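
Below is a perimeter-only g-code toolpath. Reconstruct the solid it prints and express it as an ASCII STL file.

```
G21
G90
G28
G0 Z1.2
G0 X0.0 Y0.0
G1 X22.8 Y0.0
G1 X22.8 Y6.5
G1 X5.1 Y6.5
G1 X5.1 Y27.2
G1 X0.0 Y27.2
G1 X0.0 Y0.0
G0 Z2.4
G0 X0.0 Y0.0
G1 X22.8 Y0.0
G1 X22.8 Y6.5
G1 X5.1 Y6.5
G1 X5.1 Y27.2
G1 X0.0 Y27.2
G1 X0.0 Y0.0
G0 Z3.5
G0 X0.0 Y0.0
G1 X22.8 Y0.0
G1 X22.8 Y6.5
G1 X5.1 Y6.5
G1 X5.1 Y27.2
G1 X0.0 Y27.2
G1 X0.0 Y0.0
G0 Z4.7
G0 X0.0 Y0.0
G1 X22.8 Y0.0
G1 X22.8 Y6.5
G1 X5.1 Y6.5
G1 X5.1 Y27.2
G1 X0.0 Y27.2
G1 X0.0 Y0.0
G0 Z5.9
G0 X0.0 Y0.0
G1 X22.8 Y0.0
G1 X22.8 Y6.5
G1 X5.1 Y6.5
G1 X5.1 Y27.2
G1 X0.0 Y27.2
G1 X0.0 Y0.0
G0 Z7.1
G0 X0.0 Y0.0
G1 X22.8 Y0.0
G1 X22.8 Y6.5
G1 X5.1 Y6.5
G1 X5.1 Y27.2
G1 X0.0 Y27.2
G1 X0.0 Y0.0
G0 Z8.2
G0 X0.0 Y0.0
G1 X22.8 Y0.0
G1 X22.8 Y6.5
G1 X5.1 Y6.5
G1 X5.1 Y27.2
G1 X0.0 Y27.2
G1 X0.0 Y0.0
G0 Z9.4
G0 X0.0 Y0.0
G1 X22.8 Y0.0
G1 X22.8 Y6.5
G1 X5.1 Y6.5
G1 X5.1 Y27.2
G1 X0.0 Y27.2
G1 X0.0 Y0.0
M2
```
solid part
  facet normal 0.0000 0.0000 -1.0000
    outer loop
      vertex 22.8 6.5 0.0
      vertex 22.8 0.0 0.0
      vertex 0.0 0.0 0.0
    endloop
  endfacet
  facet normal 0.0000 0.0000 -1.0000
    outer loop
      vertex 5.1 6.5 0.0
      vertex 22.8 6.5 0.0
      vertex 0.0 0.0 0.0
    endloop
  endfacet
  facet normal 0.0000 0.0000 -1.0000
    outer loop
      vertex 5.1 27.2 0.0
      vertex 5.1 6.5 0.0
      vertex 0.0 0.0 0.0
    endloop
  endfacet
  facet normal 0.0000 0.0000 -1.0000
    outer loop
      vertex 0.0 27.2 0.0
      vertex 5.1 27.2 0.0
      vertex 0.0 0.0 0.0
    endloop
  endfacet
  facet normal 0.0000 0.0000 1.0000
    outer loop
      vertex 0.0 0.0 9.4
      vertex 22.8 0.0 9.4
      vertex 22.8 6.5 9.4
    endloop
  endfacet
  facet normal 0.0000 0.0000 1.0000
    outer loop
      vertex 0.0 0.0 9.4
      vertex 22.8 6.5 9.4
      vertex 5.1 6.5 9.4
    endloop
  endfacet
  facet normal 0.0000 0.0000 1.0000
    outer loop
      vertex 0.0 0.0 9.4
      vertex 5.1 6.5 9.4
      vertex 5.1 27.2 9.4
    endloop
  endfacet
  facet normal 0.0000 0.0000 1.0000
    outer loop
      vertex 0.0 0.0 9.4
      vertex 5.1 27.2 9.4
      vertex 0.0 27.2 9.4
    endloop
  endfacet
  facet normal 0.0000 -1.0000 0.0000
    outer loop
      vertex 0.0 0.0 0.0
      vertex 22.8 0.0 0.0
      vertex 22.8 0.0 9.4
    endloop
  endfacet
  facet normal 0.0000 -1.0000 0.0000
    outer loop
      vertex 0.0 0.0 0.0
      vertex 22.8 0.0 9.4
      vertex 0.0 0.0 9.4
    endloop
  endfacet
  facet normal 1.0000 0.0000 0.0000
    outer loop
      vertex 22.8 0.0 0.0
      vertex 22.8 6.5 0.0
      vertex 22.8 6.5 9.4
    endloop
  endfacet
  facet normal 1.0000 0.0000 0.0000
    outer loop
      vertex 22.8 0.0 0.0
      vertex 22.8 6.5 9.4
      vertex 22.8 0.0 9.4
    endloop
  endfacet
  facet normal 0.0000 1.0000 0.0000
    outer loop
      vertex 22.8 6.5 0.0
      vertex 5.1 6.5 0.0
      vertex 5.1 6.5 9.4
    endloop
  endfacet
  facet normal 0.0000 1.0000 0.0000
    outer loop
      vertex 22.8 6.5 0.0
      vertex 5.1 6.5 9.4
      vertex 22.8 6.5 9.4
    endloop
  endfacet
  facet normal 1.0000 0.0000 0.0000
    outer loop
      vertex 5.1 6.5 0.0
      vertex 5.1 27.2 0.0
      vertex 5.1 27.2 9.4
    endloop
  endfacet
  facet normal 1.0000 0.0000 0.0000
    outer loop
      vertex 5.1 6.5 0.0
      vertex 5.1 27.2 9.4
      vertex 5.1 6.5 9.4
    endloop
  endfacet
  facet normal 0.0000 1.0000 0.0000
    outer loop
      vertex 5.1 27.2 0.0
      vertex 0.0 27.2 0.0
      vertex 0.0 27.2 9.4
    endloop
  endfacet
  facet normal 0.0000 1.0000 0.0000
    outer loop
      vertex 5.1 27.2 0.0
      vertex 0.0 27.2 9.4
      vertex 5.1 27.2 9.4
    endloop
  endfacet
  facet normal -1.0000 0.0000 0.0000
    outer loop
      vertex 0.0 27.2 0.0
      vertex 0.0 0.0 0.0
      vertex 0.0 0.0 9.4
    endloop
  endfacet
  facet normal -1.0000 0.0000 0.0000
    outer loop
      vertex 0.0 27.2 0.0
      vertex 0.0 0.0 9.4
      vertex 0.0 27.2 9.4
    endloop
  endfacet
endsolid part

The G0 Z moves step by Δz≈1.2 mm. Every layer's G1 loop is the same polygon, so the solid is a straight extrusion of it from z=0 to z≈9.4. Closing with flat bottom and top caps and triangulating gives 20 facets — an L-shaped prism: outer 22.8 × 27.2 mm, arm thicknesses ≈ 6.5 mm (horizontal) and 5.1 mm (vertical), extruded 9.4 mm in z.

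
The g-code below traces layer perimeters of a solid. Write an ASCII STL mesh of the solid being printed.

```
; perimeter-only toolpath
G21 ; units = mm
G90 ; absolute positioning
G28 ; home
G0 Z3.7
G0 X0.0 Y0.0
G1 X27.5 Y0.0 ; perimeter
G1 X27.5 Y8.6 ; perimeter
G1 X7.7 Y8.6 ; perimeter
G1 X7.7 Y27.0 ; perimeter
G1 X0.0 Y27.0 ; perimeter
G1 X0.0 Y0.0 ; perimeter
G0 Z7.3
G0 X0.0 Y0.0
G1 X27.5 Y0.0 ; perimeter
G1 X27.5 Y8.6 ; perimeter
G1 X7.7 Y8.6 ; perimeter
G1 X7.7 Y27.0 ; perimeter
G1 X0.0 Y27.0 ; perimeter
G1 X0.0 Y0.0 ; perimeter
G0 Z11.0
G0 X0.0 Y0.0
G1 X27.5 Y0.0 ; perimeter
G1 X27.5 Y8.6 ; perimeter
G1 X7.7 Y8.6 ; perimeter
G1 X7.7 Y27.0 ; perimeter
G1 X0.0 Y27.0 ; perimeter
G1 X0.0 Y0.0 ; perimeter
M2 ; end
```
solid part
  facet normal 0.0000 0.0000 -1.0000
    outer loop
      vertex 27.5 8.6 0.0
      vertex 27.5 0.0 0.0
      vertex 0.0 0.0 0.0
    endloop
  endfacet
  facet normal 0.0000 0.0000 -1.0000
    outer loop
      vertex 7.7 8.6 0.0
      vertex 27.5 8.6 0.0
      vertex 0.0 0.0 0.0
    endloop
  endfacet
  facet normal 0.0000 0.0000 -1.0000
    outer loop
      vertex 7.7 27.0 0.0
      vertex 7.7 8.6 0.0
      vertex 0.0 0.0 0.0
    endloop
  endfacet
  facet normal 0.0000 0.0000 -1.0000
    outer loop
      vertex 0.0 27.0 0.0
      vertex 7.7 27.0 0.0
      vertex 0.0 0.0 0.0
    endloop
  endfacet
  facet normal 0.0000 0.0000 1.0000
    outer loop
      vertex 0.0 0.0 11.0
      vertex 27.5 0.0 11.0
      vertex 27.5 8.6 11.0
    endloop
  endfacet
  facet normal 0.0000 0.0000 1.0000
    outer loop
      vertex 0.0 0.0 11.0
      vertex 27.5 8.6 11.0
      vertex 7.7 8.6 11.0
    endloop
  endfacet
  facet normal 0.0000 0.0000 1.0000
    outer loop
      vertex 0.0 0.0 11.0
      vertex 7.7 8.6 11.0
      vertex 7.7 27.0 11.0
    endloop
  endfacet
  facet normal 0.0000 0.0000 1.0000
    outer loop
      vertex 0.0 0.0 11.0
      vertex 7.7 27.0 11.0
      vertex 0.0 27.0 11.0
    endloop
  endfacet
  facet normal 0.0000 -1.0000 0.0000
    outer loop
      vertex 0.0 0.0 0.0
      vertex 27.5 0.0 0.0
      vertex 27.5 0.0 11.0
    endloop
  endfacet
  facet normal 0.0000 -1.0000 0.0000
    outer loop
      vertex 0.0 0.0 0.0
      vertex 27.5 0.0 11.0
      vertex 0.0 0.0 11.0
    endloop
  endfacet
  facet normal 1.0000 0.0000 0.0000
    outer loop
      vertex 27.5 0.0 0.0
      vertex 27.5 8.6 0.0
      vertex 27.5 8.6 11.0
    endloop
  endfacet
  facet normal 1.0000 0.0000 0.0000
    outer loop
      vertex 27.5 0.0 0.0
      vertex 27.5 8.6 11.0
      vertex 27.5 0.0 11.0
    endloop
  endfacet
  facet normal 0.0000 1.0000 0.0000
    outer loop
      vertex 27.5 8.6 0.0
      vertex 7.7 8.6 0.0
      vertex 7.7 8.6 11.0
    endloop
  endfacet
  facet normal 0.0000 1.0000 0.0000
    outer loop
      vertex 27.5 8.6 0.0
      vertex 7.7 8.6 11.0
      vertex 27.5 8.6 11.0
    endloop
  endfacet
  facet normal 1.0000 0.0000 0.0000
    outer loop
      vertex 7.7 8.6 0.0
      vertex 7.7 27.0 0.0
      vertex 7.7 27.0 11.0
    endloop
  endfacet
  facet normal 1.0000 0.0000 0.0000
    outer loop
      vertex 7.7 8.6 0.0
      vertex 7.7 27.0 11.0
      vertex 7.7 8.6 11.0
    endloop
  endfacet
  facet normal 0.0000 1.0000 0.0000
    outer loop
      vertex 7.7 27.0 0.0
      vertex 0.0 27.0 0.0
      vertex 0.0 27.0 11.0
    endloop
  endfacet
  facet normal 0.0000 1.0000 0.0000
    outer loop
      vertex 7.7 27.0 0.0
      vertex 0.0 27.0 11.0
      vertex 7.7 27.0 11.0
    endloop
  endfacet
  facet normal -1.0000 0.0000 0.0000
    outer loop
      vertex 0.0 27.0 0.0
      vertex 0.0 0.0 0.0
      vertex 0.0 0.0 11.0
    endloop
  endfacet
  facet normal -1.0000 0.0000 0.0000
    outer loop
      vertex 0.0 27.0 0.0
      vertex 0.0 0.0 11.0
      vertex 0.0 27.0 11.0
    endloop
  endfacet
endsolid part

The G0 Z moves step by Δz≈3.7 mm. Every layer's G1 loop is the same polygon, so the solid is a straight extrusion of it from z=0 to z≈11. Closing with flat bottom and top caps and triangulating gives 20 facets — an L-shaped prism: outer 27.5 × 27 mm, arm thicknesses ≈ 8.6 mm (horizontal) and 7.7 mm (vertical), extruded 11 mm in z.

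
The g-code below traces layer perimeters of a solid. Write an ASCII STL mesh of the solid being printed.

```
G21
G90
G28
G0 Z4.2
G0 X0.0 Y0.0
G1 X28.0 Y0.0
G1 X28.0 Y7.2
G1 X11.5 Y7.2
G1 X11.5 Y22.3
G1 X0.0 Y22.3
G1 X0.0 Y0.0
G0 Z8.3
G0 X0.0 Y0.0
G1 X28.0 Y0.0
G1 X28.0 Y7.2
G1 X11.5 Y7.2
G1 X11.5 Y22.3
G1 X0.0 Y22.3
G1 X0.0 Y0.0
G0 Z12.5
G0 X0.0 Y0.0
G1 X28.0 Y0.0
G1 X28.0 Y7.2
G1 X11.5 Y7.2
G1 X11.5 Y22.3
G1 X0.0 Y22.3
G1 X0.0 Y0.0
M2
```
solid part
  facet normal 0.0000 0.0000 -1.0000
    outer loop
      vertex 28.0 7.2 0.0
      vertex 28.0 0.0 0.0
      vertex 0.0 0.0 0.0
    endloop
  endfacet
  facet normal 0.0000 0.0000 -1.0000
    outer loop
      vertex 11.5 7.2 0.0
      vertex 28.0 7.2 0.0
      vertex 0.0 0.0 0.0
    endloop
  endfacet
  facet normal 0.0000 0.0000 -1.0000
    outer loop
      vertex 11.5 22.3 0.0
      vertex 11.5 7.2 0.0
      vertex 0.0 0.0 0.0
    endloop
  endfacet
  facet normal 0.0000 0.0000 -1.0000
    outer loop
      vertex 0.0 22.3 0.0
      vertex 11.5 22.3 0.0
      vertex 0.0 0.0 0.0
    endloop
  endfacet
  facet normal 0.0000 0.0000 1.0000
    outer loop
      vertex 0.0 0.0 12.5
      vertex 28.0 0.0 12.5
      vertex 28.0 7.2 12.5
    endloop
  endfacet
  facet normal 0.0000 0.0000 1.0000
    outer loop
      vertex 0.0 0.0 12.5
      vertex 28.0 7.2 12.5
      vertex 11.5 7.2 12.5
    endloop
  endfacet
  facet normal 0.0000 0.0000 1.0000
    outer loop
      vertex 0.0 0.0 12.5
      vertex 11.5 7.2 12.5
      vertex 11.5 22.3 12.5
    endloop
  endfacet
  facet normal 0.0000 0.0000 1.0000
    outer loop
      vertex 0.0 0.0 12.5
      vertex 11.5 22.3 12.5
      vertex 0.0 22.3 12.5
    endloop
  endfacet
  facet normal 0.0000 -1.0000 0.0000
    outer loop
      vertex 0.0 0.0 0.0
      vertex 28.0 0.0 0.0
      vertex 28.0 0.0 12.5
    endloop
  endfacet
  facet normal 0.0000 -1.0000 0.0000
    outer loop
      vertex 0.0 0.0 0.0
      vertex 28.0 0.0 12.5
      vertex 0.0 0.0 12.5
    endloop
  endfacet
  facet normal 1.0000 0.0000 0.0000
    outer loop
      vertex 28.0 0.0 0.0
      vertex 28.0 7.2 0.0
      vertex 28.0 7.2 12.5
    endloop
  endfacet
  facet normal 1.0000 0.0000 0.0000
    outer loop
      vertex 28.0 0.0 0.0
      vertex 28.0 7.2 12.5
      vertex 28.0 0.0 12.5
    endloop
  endfacet
  facet normal 0.0000 1.0000 0.0000
    outer loop
      vertex 28.0 7.2 0.0
      vertex 11.5 7.2 0.0
      vertex 11.5 7.2 12.5
    endloop
  endfacet
  facet normal 0.0000 1.0000 0.0000
    outer loop
      vertex 28.0 7.2 0.0
      vertex 11.5 7.2 12.5
      vertex 28.0 7.2 12.5
    endloop
  endfacet
  facet normal 1.0000 0.0000 0.0000
    outer loop
      vertex 11.5 7.2 0.0
      vertex 11.5 22.3 0.0
      vertex 11.5 22.3 12.5
    endloop
  endfacet
  facet normal 1.0000 0.0000 0.0000
    outer loop
      vertex 11.5 7.2 0.0
      vertex 11.5 22.3 12.5
      vertex 11.5 7.2 12.5
    endloop
  endfacet
  facet normal 0.0000 1.0000 0.0000
    outer loop
      vertex 11.5 22.3 0.0
      vertex 0.0 22.3 0.0
      vertex 0.0 22.3 12.5
    endloop
  endfacet
  facet normal 0.0000 1.0000 0.0000
    outer loop
      vertex 11.5 22.3 0.0
      vertex 0.0 22.3 12.5
      vertex 11.5 22.3 12.5
    endloop
  endfacet
  facet normal -1.0000 0.0000 0.0000
    outer loop
      vertex 0.0 22.3 0.0
      vertex 0.0 0.0 0.0
      vertex 0.0 0.0 12.5
    endloop
  endfacet
  facet normal -1.0000 0.0000 0.0000
    outer loop
      vertex 0.0 22.3 0.0
      vertex 0.0 0.0 12.5
      vertex 0.0 22.3 12.5
    endloop
  endfacet
endsolid part

The G0 Z moves step by Δz≈4.2 mm. Every layer's G1 loop is the same polygon, so the solid is a straight extrusion of it from z=0 to z≈12.5. Closing with flat bottom and top caps and triangulating gives 20 facets — an L-shaped prism: outer 28 × 22.3 mm, arm thicknesses ≈ 7.2 mm (horizontal) and 11.5 mm (vertical), extruded 12.5 mm in z.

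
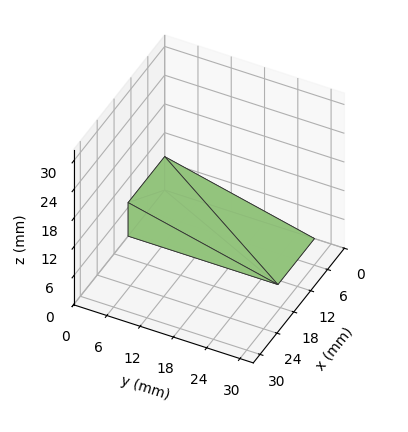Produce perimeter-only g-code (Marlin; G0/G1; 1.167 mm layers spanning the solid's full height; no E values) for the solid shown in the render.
Reading the render: the shape is a wedge (ramp): 13 × 27 mm base, rising to 7 mm along the y=0 edge and sloping linearly to z=0 at y=27 (dimensions read to the nearest mm from the axis ticks). For the g-code, the solid's height is divided into equal slices at the stated Δz and each level perimeter traced with G1 moves after a G0 lift.

; perimeter-only toolpath
G21 ; units = mm
G90 ; absolute positioning
G28 ; home
; layer 1
G0 Z1.167
G0 X0.000 Y0.000
G1 X13.000 Y0.000
G1 X13.000 Y22.500
G1 X0.000 Y22.500
G1 X0.000 Y0.000
; layer 2
G0 Z2.333
G0 X0.000 Y0.000
G1 X13.000 Y0.000
G1 X13.000 Y18.000
G1 X0.000 Y18.000
G1 X0.000 Y0.000
; layer 3
G0 Z3.500
G0 X0.000 Y0.000
G1 X13.000 Y0.000
G1 X13.000 Y13.500
G1 X0.000 Y13.500
G1 X0.000 Y0.000
; layer 4
G0 Z4.667
G0 X0.000 Y0.000
G1 X13.000 Y0.000
G1 X13.000 Y9.000
G1 X0.000 Y9.000
G1 X0.000 Y0.000
; layer 5
G0 Z5.833
G0 X0.000 Y0.000
G1 X13.000 Y0.000
G1 X13.000 Y4.500
G1 X0.000 Y4.500
G1 X0.000 Y0.000
M2 ; end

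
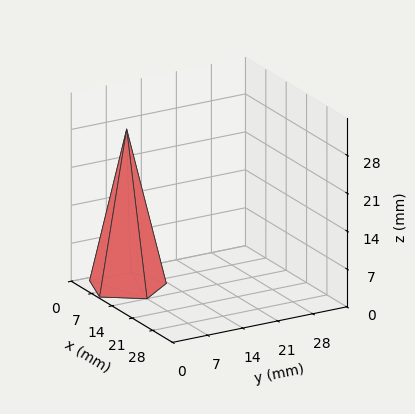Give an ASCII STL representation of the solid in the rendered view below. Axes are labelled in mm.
Reading the render: the shape is a regular 5-sided pyramid, base circumscribed radius ≈ 7 mm, apex at z ≈ 29 mm (dimensions read to the nearest mm from the axis ticks). For the STL, each face is triangulated and given an outward normal.

solid part
  facet normal 0.0000 0.0000 -1.0000
    outer loop
      vertex 1.34 11.11 0.00
      vertex 9.16 13.66 0.00
      vertex 14.00 7.00 0.00
    endloop
  endfacet
  facet normal 0.0000 0.0000 -1.0000
    outer loop
      vertex 1.34 2.89 0.00
      vertex 1.34 11.11 0.00
      vertex 14.00 7.00 0.00
    endloop
  endfacet
  facet normal 0.0000 0.0000 -1.0000
    outer loop
      vertex 9.16 0.34 0.00
      vertex 1.34 2.89 0.00
      vertex 14.00 7.00 0.00
    endloop
  endfacet
  facet normal 0.7940 0.5770 0.1916
    outer loop
      vertex 14.00 7.00 0.00
      vertex 9.16 13.66 0.00
      vertex 7.00 7.00 29.00
    endloop
  endfacet
  facet normal -0.3043 0.9331 0.1916
    outer loop
      vertex 9.16 13.66 0.00
      vertex 1.34 11.11 0.00
      vertex 7.00 7.00 29.00
    endloop
  endfacet
  facet normal -0.9815 0.0000 0.1916
    outer loop
      vertex 1.34 11.11 0.00
      vertex 1.34 2.89 0.00
      vertex 7.00 7.00 29.00
    endloop
  endfacet
  facet normal -0.3043 -0.9331 0.1916
    outer loop
      vertex 1.34 2.89 0.00
      vertex 9.16 0.34 0.00
      vertex 7.00 7.00 29.00
    endloop
  endfacet
  facet normal 0.7940 -0.5770 0.1916
    outer loop
      vertex 9.16 0.34 0.00
      vertex 14.00 7.00 0.00
      vertex 7.00 7.00 29.00
    endloop
  endfacet
endsolid part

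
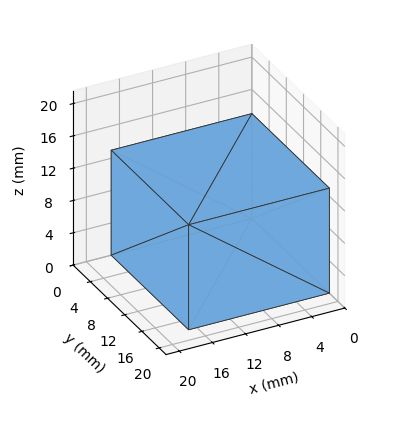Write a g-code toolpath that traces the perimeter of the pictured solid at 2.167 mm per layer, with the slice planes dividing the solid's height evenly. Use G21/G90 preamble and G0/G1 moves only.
Reading the render: the shape is a rectangular box, roughly 17 × 18 mm footprint and 13 mm tall (dimensions read to the nearest mm from the axis ticks). For the g-code, the solid's height is divided into equal slices at the stated Δz and each level perimeter traced with G1 moves after a G0 lift.

; perimeter-only toolpath
G21 ; units = mm
G90 ; absolute positioning
G28 ; home
; layer 1
G0 Z2.167
G0 X0.000 Y0.000
G1 X17.000 Y0.000
G1 X17.000 Y18.000
G1 X0.000 Y18.000
G1 X0.000 Y0.000
; layer 2
G0 Z4.333
G0 X0.000 Y0.000
G1 X17.000 Y0.000
G1 X17.000 Y18.000
G1 X0.000 Y18.000
G1 X0.000 Y0.000
; layer 3
G0 Z6.500
G0 X0.000 Y0.000
G1 X17.000 Y0.000
G1 X17.000 Y18.000
G1 X0.000 Y18.000
G1 X0.000 Y0.000
; layer 4
G0 Z8.667
G0 X0.000 Y0.000
G1 X17.000 Y0.000
G1 X17.000 Y18.000
G1 X0.000 Y18.000
G1 X0.000 Y0.000
; layer 5
G0 Z10.833
G0 X0.000 Y0.000
G1 X17.000 Y0.000
G1 X17.000 Y18.000
G1 X0.000 Y18.000
G1 X0.000 Y0.000
; layer 6
G0 Z13.000
G0 X0.000 Y0.000
G1 X17.000 Y0.000
G1 X17.000 Y18.000
G1 X0.000 Y18.000
G1 X0.000 Y0.000
M2 ; end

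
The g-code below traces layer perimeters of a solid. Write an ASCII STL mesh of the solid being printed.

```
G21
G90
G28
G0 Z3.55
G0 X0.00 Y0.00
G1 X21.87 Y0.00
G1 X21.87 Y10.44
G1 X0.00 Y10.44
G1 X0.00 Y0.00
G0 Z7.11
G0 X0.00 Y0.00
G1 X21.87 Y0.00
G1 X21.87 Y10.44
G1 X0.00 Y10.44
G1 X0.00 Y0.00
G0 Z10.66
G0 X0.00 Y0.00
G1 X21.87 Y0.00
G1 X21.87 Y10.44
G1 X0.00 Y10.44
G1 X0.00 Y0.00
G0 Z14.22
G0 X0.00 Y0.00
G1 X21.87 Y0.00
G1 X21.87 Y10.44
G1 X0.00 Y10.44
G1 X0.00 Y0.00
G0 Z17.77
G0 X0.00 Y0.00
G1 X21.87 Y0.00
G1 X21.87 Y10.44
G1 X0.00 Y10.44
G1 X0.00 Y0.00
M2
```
solid part
  facet normal 0.0000 0.0000 -1.0000
    outer loop
      vertex 21.87 10.44 0.00
      vertex 21.87 0.00 0.00
      vertex 0.00 0.00 0.00
    endloop
  endfacet
  facet normal 0.0000 0.0000 -1.0000
    outer loop
      vertex 0.00 10.44 0.00
      vertex 21.87 10.44 0.00
      vertex 0.00 0.00 0.00
    endloop
  endfacet
  facet normal 0.0000 0.0000 1.0000
    outer loop
      vertex 0.00 0.00 17.77
      vertex 21.87 0.00 17.77
      vertex 21.87 10.44 17.77
    endloop
  endfacet
  facet normal 0.0000 0.0000 1.0000
    outer loop
      vertex 0.00 0.00 17.77
      vertex 21.87 10.44 17.77
      vertex 0.00 10.44 17.77
    endloop
  endfacet
  facet normal 0.0000 -1.0000 0.0000
    outer loop
      vertex 0.00 0.00 0.00
      vertex 21.87 0.00 0.00
      vertex 21.87 0.00 17.77
    endloop
  endfacet
  facet normal 0.0000 -1.0000 0.0000
    outer loop
      vertex 0.00 0.00 0.00
      vertex 21.87 0.00 17.77
      vertex 0.00 0.00 17.77
    endloop
  endfacet
  facet normal 0.0000 1.0000 0.0000
    outer loop
      vertex 21.87 10.44 17.77
      vertex 21.87 10.44 0.00
      vertex 0.00 10.44 0.00
    endloop
  endfacet
  facet normal 0.0000 1.0000 0.0000
    outer loop
      vertex 0.00 10.44 17.77
      vertex 21.87 10.44 17.77
      vertex 0.00 10.44 0.00
    endloop
  endfacet
  facet normal -1.0000 0.0000 0.0000
    outer loop
      vertex 0.00 10.44 17.77
      vertex 0.00 10.44 0.00
      vertex 0.00 0.00 0.00
    endloop
  endfacet
  facet normal -1.0000 0.0000 0.0000
    outer loop
      vertex 0.00 0.00 17.77
      vertex 0.00 10.44 17.77
      vertex 0.00 0.00 0.00
    endloop
  endfacet
  facet normal 1.0000 0.0000 0.0000
    outer loop
      vertex 21.87 0.00 0.00
      vertex 21.87 10.44 0.00
      vertex 21.87 10.44 17.77
    endloop
  endfacet
  facet normal 1.0000 0.0000 0.0000
    outer loop
      vertex 21.87 0.00 0.00
      vertex 21.87 10.44 17.77
      vertex 21.87 0.00 17.77
    endloop
  endfacet
endsolid part

The G0 Z moves step by Δz≈3.55 mm. Every layer's G1 loop is the same polygon, so the solid is a straight extrusion of it from z=0 to z≈17.8. Closing with flat bottom and top caps and triangulating gives 12 facets — a rectangular box, roughly 21.9 × 10.4 mm footprint and 17.8 mm tall.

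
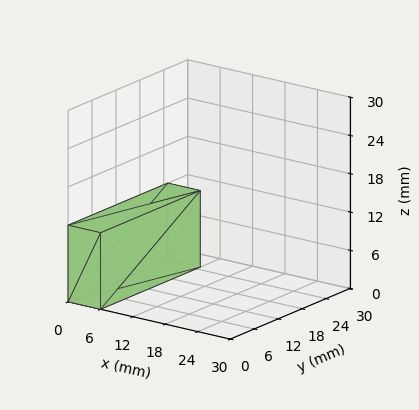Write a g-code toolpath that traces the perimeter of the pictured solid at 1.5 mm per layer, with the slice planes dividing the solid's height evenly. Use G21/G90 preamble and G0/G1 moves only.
Reading the render: the shape is a rectangular box, roughly 6 × 25 mm footprint and 12 mm tall (dimensions read to the nearest mm from the axis ticks). For the g-code, the solid's height is divided into equal slices at the stated Δz and each level perimeter traced with G1 moves after a G0 lift.

; perimeter-only toolpath
G21 ; units = mm
G90 ; absolute positioning
G28 ; home
; layer 1
G0 Z1.5
G0 X0.0 Y0.0
G1 X6.0 Y0.0
G1 X6.0 Y25.0
G1 X0.0 Y25.0
G1 X0.0 Y0.0
; layer 2
G0 Z3.0
G0 X0.0 Y0.0
G1 X6.0 Y0.0
G1 X6.0 Y25.0
G1 X0.0 Y25.0
G1 X0.0 Y0.0
; layer 3
G0 Z4.5
G0 X0.0 Y0.0
G1 X6.0 Y0.0
G1 X6.0 Y25.0
G1 X0.0 Y25.0
G1 X0.0 Y0.0
; layer 4
G0 Z6.0
G0 X0.0 Y0.0
G1 X6.0 Y0.0
G1 X6.0 Y25.0
G1 X0.0 Y25.0
G1 X0.0 Y0.0
; layer 5
G0 Z7.5
G0 X0.0 Y0.0
G1 X6.0 Y0.0
G1 X6.0 Y25.0
G1 X0.0 Y25.0
G1 X0.0 Y0.0
; layer 6
G0 Z9.0
G0 X0.0 Y0.0
G1 X6.0 Y0.0
G1 X6.0 Y25.0
G1 X0.0 Y25.0
G1 X0.0 Y0.0
; layer 7
G0 Z10.5
G0 X0.0 Y0.0
G1 X6.0 Y0.0
G1 X6.0 Y25.0
G1 X0.0 Y25.0
G1 X0.0 Y0.0
; layer 8
G0 Z12.0
G0 X0.0 Y0.0
G1 X6.0 Y0.0
G1 X6.0 Y25.0
G1 X0.0 Y25.0
G1 X0.0 Y0.0
M2 ; end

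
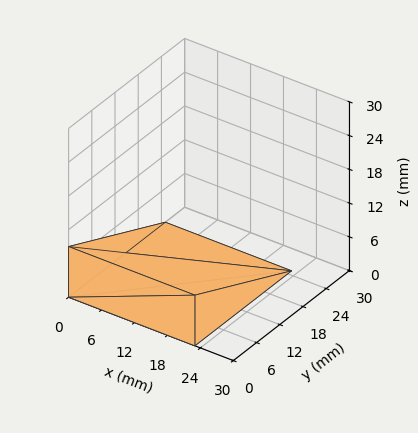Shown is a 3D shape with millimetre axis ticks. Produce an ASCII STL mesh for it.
Reading the render: the shape is a wedge (ramp): 23 × 25 mm base, rising to 9 mm along the y=0 edge and sloping linearly to z=0 at y=25 (dimensions read to the nearest mm from the axis ticks). For the STL, each face is triangulated and given an outward normal.

solid part
  facet normal 0.0000 0.0000 -1.0000
    outer loop
      vertex 23.0 25.0 0.0
      vertex 23.0 0.0 0.0
      vertex 0.0 0.0 0.0
    endloop
  endfacet
  facet normal 0.0000 0.0000 -1.0000
    outer loop
      vertex 0.0 25.0 0.0
      vertex 23.0 25.0 0.0
      vertex 0.0 0.0 0.0
    endloop
  endfacet
  facet normal 0.0000 -1.0000 0.0000
    outer loop
      vertex 0.0 0.0 0.0
      vertex 23.0 0.0 0.0
      vertex 23.0 0.0 9.0
    endloop
  endfacet
  facet normal 0.0000 -1.0000 0.0000
    outer loop
      vertex 0.0 0.0 0.0
      vertex 23.0 0.0 9.0
      vertex 0.0 0.0 9.0
    endloop
  endfacet
  facet normal 0.0000 0.3387 0.9409
    outer loop
      vertex 0.0 0.0 9.0
      vertex 23.0 0.0 9.0
      vertex 23.0 25.0 0.0
    endloop
  endfacet
  facet normal 0.0000 0.3387 0.9409
    outer loop
      vertex 0.0 0.0 9.0
      vertex 23.0 25.0 0.0
      vertex 0.0 25.0 0.0
    endloop
  endfacet
  facet normal -1.0000 0.0000 0.0000
    outer loop
      vertex 0.0 0.0 9.0
      vertex 0.0 25.0 0.0
      vertex 0.0 0.0 0.0
    endloop
  endfacet
  facet normal 1.0000 0.0000 0.0000
    outer loop
      vertex 23.0 0.0 0.0
      vertex 23.0 25.0 0.0
      vertex 23.0 0.0 9.0
    endloop
  endfacet
endsolid part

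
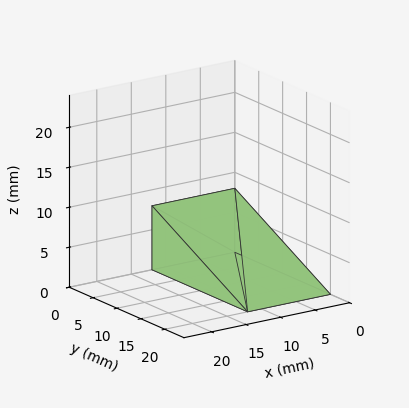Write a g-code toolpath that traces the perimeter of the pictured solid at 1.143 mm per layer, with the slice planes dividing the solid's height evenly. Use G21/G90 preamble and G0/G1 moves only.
Reading the render: the shape is a wedge (ramp): 12 × 20 mm base, rising to 8 mm along the y=0 edge and sloping linearly to z=0 at y=20 (dimensions read to the nearest mm from the axis ticks). For the g-code, the solid's height is divided into equal slices at the stated Δz and each level perimeter traced with G1 moves after a G0 lift.

; perimeter-only toolpath
G21 ; units = mm
G90 ; absolute positioning
G28 ; home
; layer 1
G0 Z1.143
G0 X0.000 Y0.000
G1 X12.000 Y0.000
G1 X12.000 Y17.143
G1 X0.000 Y17.143
G1 X0.000 Y0.000
; layer 2
G0 Z2.286
G0 X0.000 Y0.000
G1 X12.000 Y0.000
G1 X12.000 Y14.286
G1 X0.000 Y14.286
G1 X0.000 Y0.000
; layer 3
G0 Z3.429
G0 X0.000 Y0.000
G1 X12.000 Y0.000
G1 X12.000 Y11.429
G1 X0.000 Y11.429
G1 X0.000 Y0.000
; layer 4
G0 Z4.571
G0 X0.000 Y0.000
G1 X12.000 Y0.000
G1 X12.000 Y8.571
G1 X0.000 Y8.571
G1 X0.000 Y0.000
; layer 5
G0 Z5.714
G0 X0.000 Y0.000
G1 X12.000 Y0.000
G1 X12.000 Y5.714
G1 X0.000 Y5.714
G1 X0.000 Y0.000
; layer 6
G0 Z6.857
G0 X0.000 Y0.000
G1 X12.000 Y0.000
G1 X12.000 Y2.857
G1 X0.000 Y2.857
G1 X0.000 Y0.000
M2 ; end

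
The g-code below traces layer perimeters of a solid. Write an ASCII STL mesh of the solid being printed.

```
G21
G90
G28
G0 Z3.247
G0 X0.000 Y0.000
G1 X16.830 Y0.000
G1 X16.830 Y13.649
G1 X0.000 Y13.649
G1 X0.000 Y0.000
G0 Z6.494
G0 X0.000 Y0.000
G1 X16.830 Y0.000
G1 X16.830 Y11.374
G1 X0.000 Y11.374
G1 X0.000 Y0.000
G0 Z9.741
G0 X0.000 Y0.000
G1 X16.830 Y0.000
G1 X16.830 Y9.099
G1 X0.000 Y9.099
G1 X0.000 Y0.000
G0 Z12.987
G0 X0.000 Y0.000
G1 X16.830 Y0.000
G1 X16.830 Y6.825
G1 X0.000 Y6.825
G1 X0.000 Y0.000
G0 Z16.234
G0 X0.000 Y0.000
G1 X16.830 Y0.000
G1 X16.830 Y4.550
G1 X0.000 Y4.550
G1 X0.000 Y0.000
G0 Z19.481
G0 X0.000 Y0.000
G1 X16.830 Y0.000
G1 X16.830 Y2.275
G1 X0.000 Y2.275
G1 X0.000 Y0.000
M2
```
solid part
  facet normal 0.0000 0.0000 -1.0000
    outer loop
      vertex 16.830 15.924 0.000
      vertex 16.830 0.000 0.000
      vertex 0.000 0.000 0.000
    endloop
  endfacet
  facet normal 0.0000 0.0000 -1.0000
    outer loop
      vertex 0.000 15.924 0.000
      vertex 16.830 15.924 0.000
      vertex 0.000 0.000 0.000
    endloop
  endfacet
  facet normal 0.0000 -1.0000 0.0000
    outer loop
      vertex 0.000 0.000 0.000
      vertex 16.830 0.000 0.000
      vertex 16.830 0.000 22.728
    endloop
  endfacet
  facet normal 0.0000 -1.0000 0.0000
    outer loop
      vertex 0.000 0.000 0.000
      vertex 16.830 0.000 22.728
      vertex 0.000 0.000 22.728
    endloop
  endfacet
  facet normal 0.0000 0.8190 0.5738
    outer loop
      vertex 0.000 0.000 22.728
      vertex 16.830 0.000 22.728
      vertex 16.830 15.924 0.000
    endloop
  endfacet
  facet normal 0.0000 0.8190 0.5738
    outer loop
      vertex 0.000 0.000 22.728
      vertex 16.830 15.924 0.000
      vertex 0.000 15.924 0.000
    endloop
  endfacet
  facet normal -1.0000 0.0000 0.0000
    outer loop
      vertex 0.000 0.000 22.728
      vertex 0.000 15.924 0.000
      vertex 0.000 0.000 0.000
    endloop
  endfacet
  facet normal 1.0000 0.0000 0.0000
    outer loop
      vertex 16.830 0.000 0.000
      vertex 16.830 15.924 0.000
      vertex 16.830 0.000 22.728
    endloop
  endfacet
endsolid part

The G0 Z moves step by Δz≈3.247 mm. The G1 loops shrink linearly with z, so the solid tapers from its base footprint up to z≈22.7. Closing with a flat bottom cap and the tapered top and triangulating gives 8 facets — a wedge (ramp): 16.8 × 15.9 mm base, rising to 22.7 mm along the y=0 edge and sloping linearly to z=0 at y=15.9.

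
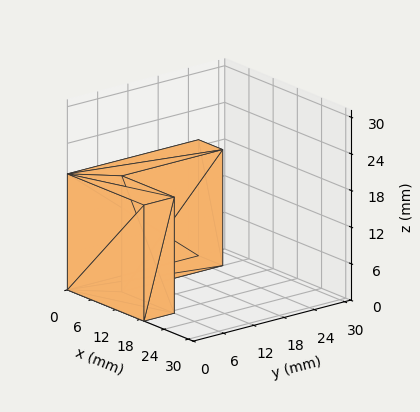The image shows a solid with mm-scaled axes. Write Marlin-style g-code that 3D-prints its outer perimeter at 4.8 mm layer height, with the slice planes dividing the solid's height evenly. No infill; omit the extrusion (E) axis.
Reading the render: the shape is an L-shaped prism: outer 19 × 26 mm, arm thicknesses ≈ 6 mm (horizontal) and 6 mm (vertical), extruded 19 mm in z (dimensions read to the nearest mm from the axis ticks). For the g-code, the solid's height is divided into equal slices at the stated Δz and each level perimeter traced with G1 moves after a G0 lift.

; perimeter-only toolpath
G21 ; units = mm
G90 ; absolute positioning
G28 ; home
; layer 1
G0 Z4.8
G0 X0.0 Y0.0
G1 X19.0 Y0.0
G1 X19.0 Y6.0
G1 X6.0 Y6.0
G1 X6.0 Y26.0
G1 X0.0 Y26.0
G1 X0.0 Y0.0
; layer 2
G0 Z9.5
G0 X0.0 Y0.0
G1 X19.0 Y0.0
G1 X19.0 Y6.0
G1 X6.0 Y6.0
G1 X6.0 Y26.0
G1 X0.0 Y26.0
G1 X0.0 Y0.0
; layer 3
G0 Z14.2
G0 X0.0 Y0.0
G1 X19.0 Y0.0
G1 X19.0 Y6.0
G1 X6.0 Y6.0
G1 X6.0 Y26.0
G1 X0.0 Y26.0
G1 X0.0 Y0.0
; layer 4
G0 Z19.0
G0 X0.0 Y0.0
G1 X19.0 Y0.0
G1 X19.0 Y6.0
G1 X6.0 Y6.0
G1 X6.0 Y26.0
G1 X0.0 Y26.0
G1 X0.0 Y0.0
M2 ; end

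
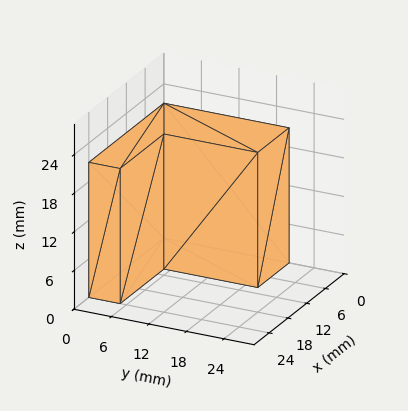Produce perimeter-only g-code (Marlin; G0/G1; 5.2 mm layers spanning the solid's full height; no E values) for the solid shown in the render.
Reading the render: the shape is an L-shaped prism: outer 24 × 20 mm, arm thicknesses ≈ 5 mm (horizontal) and 10 mm (vertical), extruded 21 mm in z (dimensions read to the nearest mm from the axis ticks). For the g-code, the solid's height is divided into equal slices at the stated Δz and each level perimeter traced with G1 moves after a G0 lift.

; perimeter-only toolpath
G21 ; units = mm
G90 ; absolute positioning
G28 ; home
; layer 1
G0 Z5.2
G0 X0.0 Y0.0
G1 X24.0 Y0.0
G1 X24.0 Y5.0
G1 X10.0 Y5.0
G1 X10.0 Y20.0
G1 X0.0 Y20.0
G1 X0.0 Y0.0
; layer 2
G0 Z10.5
G0 X0.0 Y0.0
G1 X24.0 Y0.0
G1 X24.0 Y5.0
G1 X10.0 Y5.0
G1 X10.0 Y20.0
G1 X0.0 Y20.0
G1 X0.0 Y0.0
; layer 3
G0 Z15.8
G0 X0.0 Y0.0
G1 X24.0 Y0.0
G1 X24.0 Y5.0
G1 X10.0 Y5.0
G1 X10.0 Y20.0
G1 X0.0 Y20.0
G1 X0.0 Y0.0
; layer 4
G0 Z21.0
G0 X0.0 Y0.0
G1 X24.0 Y0.0
G1 X24.0 Y5.0
G1 X10.0 Y5.0
G1 X10.0 Y20.0
G1 X0.0 Y20.0
G1 X0.0 Y0.0
M2 ; end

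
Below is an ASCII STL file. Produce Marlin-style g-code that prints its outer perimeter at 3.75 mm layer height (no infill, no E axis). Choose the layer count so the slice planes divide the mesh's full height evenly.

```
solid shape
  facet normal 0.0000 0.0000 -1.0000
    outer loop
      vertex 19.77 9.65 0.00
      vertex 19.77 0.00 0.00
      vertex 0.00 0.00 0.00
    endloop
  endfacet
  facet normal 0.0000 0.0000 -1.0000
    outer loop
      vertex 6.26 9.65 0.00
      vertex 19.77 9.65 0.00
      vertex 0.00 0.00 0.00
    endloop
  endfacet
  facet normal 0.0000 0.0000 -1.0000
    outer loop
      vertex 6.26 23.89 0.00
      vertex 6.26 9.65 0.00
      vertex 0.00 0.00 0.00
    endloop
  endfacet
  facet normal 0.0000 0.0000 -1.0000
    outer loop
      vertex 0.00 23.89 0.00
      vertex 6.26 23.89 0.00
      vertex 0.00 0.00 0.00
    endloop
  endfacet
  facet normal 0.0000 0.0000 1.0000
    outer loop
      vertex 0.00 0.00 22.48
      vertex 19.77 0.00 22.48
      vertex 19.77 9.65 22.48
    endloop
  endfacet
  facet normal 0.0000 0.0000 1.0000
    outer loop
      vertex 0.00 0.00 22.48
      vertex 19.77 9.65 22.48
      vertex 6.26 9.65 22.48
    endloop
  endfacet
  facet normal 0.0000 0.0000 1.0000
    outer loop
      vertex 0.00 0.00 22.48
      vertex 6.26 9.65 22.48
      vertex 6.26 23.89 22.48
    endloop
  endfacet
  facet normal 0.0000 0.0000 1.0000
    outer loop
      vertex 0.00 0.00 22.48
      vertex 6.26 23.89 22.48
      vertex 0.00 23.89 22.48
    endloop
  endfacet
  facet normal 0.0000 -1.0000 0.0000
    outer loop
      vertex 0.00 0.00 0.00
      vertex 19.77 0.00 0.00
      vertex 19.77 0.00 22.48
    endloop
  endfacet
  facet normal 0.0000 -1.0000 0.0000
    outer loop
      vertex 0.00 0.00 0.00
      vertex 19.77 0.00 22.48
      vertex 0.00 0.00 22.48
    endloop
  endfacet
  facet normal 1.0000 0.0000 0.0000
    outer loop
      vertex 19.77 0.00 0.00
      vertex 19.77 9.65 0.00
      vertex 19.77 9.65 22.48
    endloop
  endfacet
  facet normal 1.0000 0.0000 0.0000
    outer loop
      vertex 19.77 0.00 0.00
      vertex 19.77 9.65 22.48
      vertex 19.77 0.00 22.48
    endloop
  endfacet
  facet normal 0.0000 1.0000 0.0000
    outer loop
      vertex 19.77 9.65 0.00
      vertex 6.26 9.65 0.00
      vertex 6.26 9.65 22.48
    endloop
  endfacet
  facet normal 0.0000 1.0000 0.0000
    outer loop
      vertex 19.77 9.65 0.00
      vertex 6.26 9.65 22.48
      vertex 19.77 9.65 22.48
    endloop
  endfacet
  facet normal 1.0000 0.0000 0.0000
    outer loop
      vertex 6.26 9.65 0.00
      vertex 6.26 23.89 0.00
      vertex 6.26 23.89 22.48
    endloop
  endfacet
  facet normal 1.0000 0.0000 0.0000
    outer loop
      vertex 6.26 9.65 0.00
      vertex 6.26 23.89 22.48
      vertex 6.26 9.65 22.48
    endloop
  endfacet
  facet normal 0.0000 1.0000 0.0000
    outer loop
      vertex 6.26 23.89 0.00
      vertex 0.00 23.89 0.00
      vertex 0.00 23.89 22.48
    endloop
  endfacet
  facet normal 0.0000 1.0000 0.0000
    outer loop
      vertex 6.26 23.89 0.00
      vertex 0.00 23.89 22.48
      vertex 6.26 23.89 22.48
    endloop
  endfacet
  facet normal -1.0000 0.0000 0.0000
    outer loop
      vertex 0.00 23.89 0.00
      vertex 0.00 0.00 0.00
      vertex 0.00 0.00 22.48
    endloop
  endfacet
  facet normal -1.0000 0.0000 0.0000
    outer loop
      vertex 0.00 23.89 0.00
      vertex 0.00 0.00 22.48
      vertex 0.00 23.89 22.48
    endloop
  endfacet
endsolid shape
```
; perimeter-only toolpath
G21 ; units = mm
G90 ; absolute positioning
G28 ; home
; layer 1
G0 Z3.75
G0 X0.00 Y0.00
G1 X19.77 Y0.00
G1 X19.77 Y9.65
G1 X6.26 Y9.65
G1 X6.26 Y23.89
G1 X0.00 Y23.89
G1 X0.00 Y0.00
; layer 2
G0 Z7.49
G0 X0.00 Y0.00
G1 X19.77 Y0.00
G1 X19.77 Y9.65
G1 X6.26 Y9.65
G1 X6.26 Y23.89
G1 X0.00 Y23.89
G1 X0.00 Y0.00
; layer 3
G0 Z11.24
G0 X0.00 Y0.00
G1 X19.77 Y0.00
G1 X19.77 Y9.65
G1 X6.26 Y9.65
G1 X6.26 Y23.89
G1 X0.00 Y23.89
G1 X0.00 Y0.00
; layer 4
G0 Z14.99
G0 X0.00 Y0.00
G1 X19.77 Y0.00
G1 X19.77 Y9.65
G1 X6.26 Y9.65
G1 X6.26 Y23.89
G1 X0.00 Y23.89
G1 X0.00 Y0.00
; layer 5
G0 Z18.73
G0 X0.00 Y0.00
G1 X19.77 Y0.00
G1 X19.77 Y9.65
G1 X6.26 Y9.65
G1 X6.26 Y23.89
G1 X0.00 Y23.89
G1 X0.00 Y0.00
; layer 6
G0 Z22.48
G0 X0.00 Y0.00
G1 X19.77 Y0.00
G1 X19.77 Y9.65
G1 X6.26 Y9.65
G1 X6.26 Y23.89
G1 X0.00 Y23.89
G1 X0.00 Y0.00
M2 ; end

The solid is an L-shaped prism: outer 19.8 × 23.9 mm, arm thicknesses ≈ 9.65 mm (horizontal) and 6.26 mm (vertical), extruded 22.5 mm in z. Slicing at Δz = 3.75 mm — 6 equal slices spanning the solid's height, so layer i sits at z = i·h/6 — gives 6 non-empty perimeters. Each is a 6-segment closed polygon; G0 lifts to the layer z and rapids to the start vertex, then G1 traces the edges.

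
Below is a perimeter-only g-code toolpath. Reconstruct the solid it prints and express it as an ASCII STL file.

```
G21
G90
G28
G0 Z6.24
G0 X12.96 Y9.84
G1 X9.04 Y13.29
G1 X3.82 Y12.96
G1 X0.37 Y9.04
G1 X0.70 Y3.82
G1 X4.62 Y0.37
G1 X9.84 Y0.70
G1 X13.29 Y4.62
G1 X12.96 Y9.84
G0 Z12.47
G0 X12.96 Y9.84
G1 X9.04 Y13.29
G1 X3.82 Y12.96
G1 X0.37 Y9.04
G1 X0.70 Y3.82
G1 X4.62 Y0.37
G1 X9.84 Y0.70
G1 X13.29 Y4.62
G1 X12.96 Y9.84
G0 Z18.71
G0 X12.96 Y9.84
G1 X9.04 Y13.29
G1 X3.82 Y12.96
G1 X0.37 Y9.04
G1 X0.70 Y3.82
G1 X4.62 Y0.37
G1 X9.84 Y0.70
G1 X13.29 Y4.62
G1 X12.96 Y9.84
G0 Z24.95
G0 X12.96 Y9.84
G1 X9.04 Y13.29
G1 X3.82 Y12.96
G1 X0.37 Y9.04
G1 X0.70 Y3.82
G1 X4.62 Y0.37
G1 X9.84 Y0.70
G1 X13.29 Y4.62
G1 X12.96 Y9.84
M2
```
solid part
  facet normal 0.0000 0.0000 -1.0000
    outer loop
      vertex 3.82 12.96 0.00
      vertex 9.04 13.29 0.00
      vertex 12.96 9.84 0.00
    endloop
  endfacet
  facet normal 0.0000 0.0000 -1.0000
    outer loop
      vertex 0.37 9.04 0.00
      vertex 3.82 12.96 0.00
      vertex 12.96 9.84 0.00
    endloop
  endfacet
  facet normal 0.0000 0.0000 -1.0000
    outer loop
      vertex 0.70 3.82 0.00
      vertex 0.37 9.04 0.00
      vertex 12.96 9.84 0.00
    endloop
  endfacet
  facet normal 0.0000 0.0000 -1.0000
    outer loop
      vertex 4.62 0.37 0.00
      vertex 0.70 3.82 0.00
      vertex 12.96 9.84 0.00
    endloop
  endfacet
  facet normal 0.0000 0.0000 -1.0000
    outer loop
      vertex 9.84 0.70 0.00
      vertex 4.62 0.37 0.00
      vertex 12.96 9.84 0.00
    endloop
  endfacet
  facet normal 0.0000 0.0000 -1.0000
    outer loop
      vertex 13.29 4.62 0.00
      vertex 9.84 0.70 0.00
      vertex 12.96 9.84 0.00
    endloop
  endfacet
  facet normal 0.0000 0.0000 1.0000
    outer loop
      vertex 12.96 9.84 24.95
      vertex 9.04 13.29 24.95
      vertex 3.82 12.96 24.95
    endloop
  endfacet
  facet normal 0.0000 0.0000 1.0000
    outer loop
      vertex 12.96 9.84 24.95
      vertex 3.82 12.96 24.95
      vertex 0.37 9.04 24.95
    endloop
  endfacet
  facet normal 0.0000 0.0000 1.0000
    outer loop
      vertex 12.96 9.84 24.95
      vertex 0.37 9.04 24.95
      vertex 0.70 3.82 24.95
    endloop
  endfacet
  facet normal 0.0000 0.0000 1.0000
    outer loop
      vertex 12.96 9.84 24.95
      vertex 0.70 3.82 24.95
      vertex 4.62 0.37 24.95
    endloop
  endfacet
  facet normal 0.0000 0.0000 1.0000
    outer loop
      vertex 12.96 9.84 24.95
      vertex 4.62 0.37 24.95
      vertex 9.84 0.70 24.95
    endloop
  endfacet
  facet normal 0.0000 0.0000 1.0000
    outer loop
      vertex 12.96 9.84 24.95
      vertex 9.84 0.70 24.95
      vertex 13.29 4.62 24.95
    endloop
  endfacet
  facet normal 0.6607 0.7507 0.0000
    outer loop
      vertex 12.96 9.84 0.00
      vertex 9.04 13.29 0.00
      vertex 9.04 13.29 24.95
    endloop
  endfacet
  facet normal 0.6607 0.7507 0.0000
    outer loop
      vertex 12.96 9.84 0.00
      vertex 9.04 13.29 24.95
      vertex 12.96 9.84 24.95
    endloop
  endfacet
  facet normal -0.0631 0.9980 0.0000
    outer loop
      vertex 9.04 13.29 0.00
      vertex 3.82 12.96 0.00
      vertex 3.82 12.96 24.95
    endloop
  endfacet
  facet normal -0.0631 0.9980 0.0000
    outer loop
      vertex 9.04 13.29 0.00
      vertex 3.82 12.96 24.95
      vertex 9.04 13.29 24.95
    endloop
  endfacet
  facet normal -0.7507 0.6607 0.0000
    outer loop
      vertex 3.82 12.96 0.00
      vertex 0.37 9.04 0.00
      vertex 0.37 9.04 24.95
    endloop
  endfacet
  facet normal -0.7507 0.6607 0.0000
    outer loop
      vertex 3.82 12.96 0.00
      vertex 0.37 9.04 24.95
      vertex 3.82 12.96 24.95
    endloop
  endfacet
  facet normal -0.9980 -0.0631 0.0000
    outer loop
      vertex 0.37 9.04 0.00
      vertex 0.70 3.82 0.00
      vertex 0.70 3.82 24.95
    endloop
  endfacet
  facet normal -0.9980 -0.0631 0.0000
    outer loop
      vertex 0.37 9.04 0.00
      vertex 0.70 3.82 24.95
      vertex 0.37 9.04 24.95
    endloop
  endfacet
  facet normal -0.6607 -0.7507 0.0000
    outer loop
      vertex 0.70 3.82 0.00
      vertex 4.62 0.37 0.00
      vertex 4.62 0.37 24.95
    endloop
  endfacet
  facet normal -0.6607 -0.7507 0.0000
    outer loop
      vertex 0.70 3.82 0.00
      vertex 4.62 0.37 24.95
      vertex 0.70 3.82 24.95
    endloop
  endfacet
  facet normal 0.0631 -0.9980 0.0000
    outer loop
      vertex 4.62 0.37 0.00
      vertex 9.84 0.70 0.00
      vertex 9.84 0.70 24.95
    endloop
  endfacet
  facet normal 0.0631 -0.9980 0.0000
    outer loop
      vertex 4.62 0.37 0.00
      vertex 9.84 0.70 24.95
      vertex 4.62 0.37 24.95
    endloop
  endfacet
  facet normal 0.7507 -0.6607 0.0000
    outer loop
      vertex 9.84 0.70 0.00
      vertex 13.29 4.62 0.00
      vertex 13.29 4.62 24.95
    endloop
  endfacet
  facet normal 0.7507 -0.6607 0.0000
    outer loop
      vertex 9.84 0.70 0.00
      vertex 13.29 4.62 24.95
      vertex 9.84 0.70 24.95
    endloop
  endfacet
  facet normal 0.9980 0.0631 0.0000
    outer loop
      vertex 13.29 4.62 0.00
      vertex 12.96 9.84 0.00
      vertex 12.96 9.84 24.95
    endloop
  endfacet
  facet normal 0.9980 0.0631 0.0000
    outer loop
      vertex 13.29 4.62 0.00
      vertex 12.96 9.84 24.95
      vertex 13.29 4.62 24.95
    endloop
  endfacet
endsolid part

The G0 Z moves step by Δz≈6.24 mm. Every layer's G1 loop is the same polygon, so the solid is a straight extrusion of it from z=0 to z≈24.9. Closing with flat bottom and top caps and triangulating gives 28 facets — a regular 8-sided prism (a cylinder approximated with 8 flat sides), circumscribed radius ≈ 6.83 mm, height ≈ 24.9 mm.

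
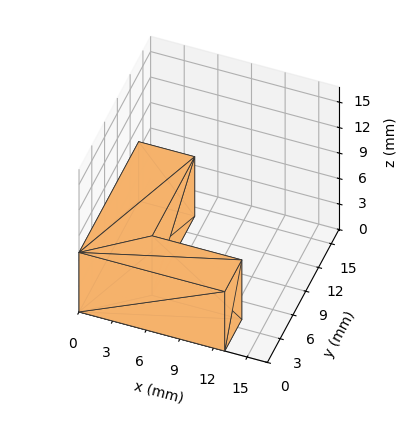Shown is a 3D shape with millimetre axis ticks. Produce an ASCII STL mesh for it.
Reading the render: the shape is an L-shaped prism: outer 13 × 14 mm, arm thicknesses ≈ 4 mm (horizontal) and 5 mm (vertical), extruded 7 mm in z (dimensions read to the nearest mm from the axis ticks). For the STL, each face is triangulated and given an outward normal.

solid part
  facet normal 0.0000 0.0000 -1.0000
    outer loop
      vertex 13.000 4.000 0.000
      vertex 13.000 0.000 0.000
      vertex 0.000 0.000 0.000
    endloop
  endfacet
  facet normal 0.0000 0.0000 -1.0000
    outer loop
      vertex 5.000 4.000 0.000
      vertex 13.000 4.000 0.000
      vertex 0.000 0.000 0.000
    endloop
  endfacet
  facet normal 0.0000 0.0000 -1.0000
    outer loop
      vertex 5.000 14.000 0.000
      vertex 5.000 4.000 0.000
      vertex 0.000 0.000 0.000
    endloop
  endfacet
  facet normal 0.0000 0.0000 -1.0000
    outer loop
      vertex 0.000 14.000 0.000
      vertex 5.000 14.000 0.000
      vertex 0.000 0.000 0.000
    endloop
  endfacet
  facet normal 0.0000 0.0000 1.0000
    outer loop
      vertex 0.000 0.000 7.000
      vertex 13.000 0.000 7.000
      vertex 13.000 4.000 7.000
    endloop
  endfacet
  facet normal 0.0000 0.0000 1.0000
    outer loop
      vertex 0.000 0.000 7.000
      vertex 13.000 4.000 7.000
      vertex 5.000 4.000 7.000
    endloop
  endfacet
  facet normal 0.0000 0.0000 1.0000
    outer loop
      vertex 0.000 0.000 7.000
      vertex 5.000 4.000 7.000
      vertex 5.000 14.000 7.000
    endloop
  endfacet
  facet normal 0.0000 0.0000 1.0000
    outer loop
      vertex 0.000 0.000 7.000
      vertex 5.000 14.000 7.000
      vertex 0.000 14.000 7.000
    endloop
  endfacet
  facet normal 0.0000 -1.0000 0.0000
    outer loop
      vertex 0.000 0.000 0.000
      vertex 13.000 0.000 0.000
      vertex 13.000 0.000 7.000
    endloop
  endfacet
  facet normal 0.0000 -1.0000 0.0000
    outer loop
      vertex 0.000 0.000 0.000
      vertex 13.000 0.000 7.000
      vertex 0.000 0.000 7.000
    endloop
  endfacet
  facet normal 1.0000 0.0000 0.0000
    outer loop
      vertex 13.000 0.000 0.000
      vertex 13.000 4.000 0.000
      vertex 13.000 4.000 7.000
    endloop
  endfacet
  facet normal 1.0000 0.0000 0.0000
    outer loop
      vertex 13.000 0.000 0.000
      vertex 13.000 4.000 7.000
      vertex 13.000 0.000 7.000
    endloop
  endfacet
  facet normal 0.0000 1.0000 0.0000
    outer loop
      vertex 13.000 4.000 0.000
      vertex 5.000 4.000 0.000
      vertex 5.000 4.000 7.000
    endloop
  endfacet
  facet normal 0.0000 1.0000 0.0000
    outer loop
      vertex 13.000 4.000 0.000
      vertex 5.000 4.000 7.000
      vertex 13.000 4.000 7.000
    endloop
  endfacet
  facet normal 1.0000 0.0000 0.0000
    outer loop
      vertex 5.000 4.000 0.000
      vertex 5.000 14.000 0.000
      vertex 5.000 14.000 7.000
    endloop
  endfacet
  facet normal 1.0000 0.0000 0.0000
    outer loop
      vertex 5.000 4.000 0.000
      vertex 5.000 14.000 7.000
      vertex 5.000 4.000 7.000
    endloop
  endfacet
  facet normal 0.0000 1.0000 0.0000
    outer loop
      vertex 5.000 14.000 0.000
      vertex 0.000 14.000 0.000
      vertex 0.000 14.000 7.000
    endloop
  endfacet
  facet normal 0.0000 1.0000 0.0000
    outer loop
      vertex 5.000 14.000 0.000
      vertex 0.000 14.000 7.000
      vertex 5.000 14.000 7.000
    endloop
  endfacet
  facet normal -1.0000 0.0000 0.0000
    outer loop
      vertex 0.000 14.000 0.000
      vertex 0.000 0.000 0.000
      vertex 0.000 0.000 7.000
    endloop
  endfacet
  facet normal -1.0000 0.0000 0.0000
    outer loop
      vertex 0.000 14.000 0.000
      vertex 0.000 0.000 7.000
      vertex 0.000 14.000 7.000
    endloop
  endfacet
endsolid part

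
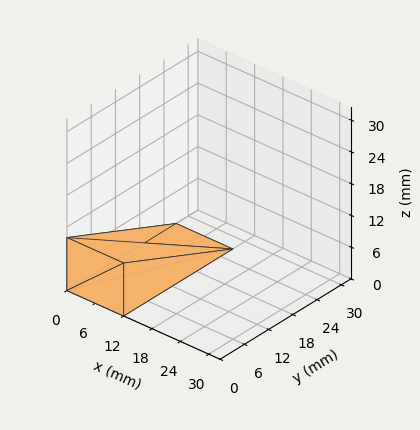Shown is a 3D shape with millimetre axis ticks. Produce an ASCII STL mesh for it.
Reading the render: the shape is a wedge (ramp): 12 × 27 mm base, rising to 10 mm along the y=0 edge and sloping linearly to z=0 at y=27 (dimensions read to the nearest mm from the axis ticks). For the STL, each face is triangulated and given an outward normal.

solid part
  facet normal 0.0000 0.0000 -1.0000
    outer loop
      vertex 12.000 27.000 0.000
      vertex 12.000 0.000 0.000
      vertex 0.000 0.000 0.000
    endloop
  endfacet
  facet normal 0.0000 0.0000 -1.0000
    outer loop
      vertex 0.000 27.000 0.000
      vertex 12.000 27.000 0.000
      vertex 0.000 0.000 0.000
    endloop
  endfacet
  facet normal 0.0000 -1.0000 0.0000
    outer loop
      vertex 0.000 0.000 0.000
      vertex 12.000 0.000 0.000
      vertex 12.000 0.000 10.000
    endloop
  endfacet
  facet normal 0.0000 -1.0000 0.0000
    outer loop
      vertex 0.000 0.000 0.000
      vertex 12.000 0.000 10.000
      vertex 0.000 0.000 10.000
    endloop
  endfacet
  facet normal 0.0000 0.3473 0.9377
    outer loop
      vertex 0.000 0.000 10.000
      vertex 12.000 0.000 10.000
      vertex 12.000 27.000 0.000
    endloop
  endfacet
  facet normal 0.0000 0.3473 0.9377
    outer loop
      vertex 0.000 0.000 10.000
      vertex 12.000 27.000 0.000
      vertex 0.000 27.000 0.000
    endloop
  endfacet
  facet normal -1.0000 0.0000 0.0000
    outer loop
      vertex 0.000 0.000 10.000
      vertex 0.000 27.000 0.000
      vertex 0.000 0.000 0.000
    endloop
  endfacet
  facet normal 1.0000 0.0000 0.0000
    outer loop
      vertex 12.000 0.000 0.000
      vertex 12.000 27.000 0.000
      vertex 12.000 0.000 10.000
    endloop
  endfacet
endsolid part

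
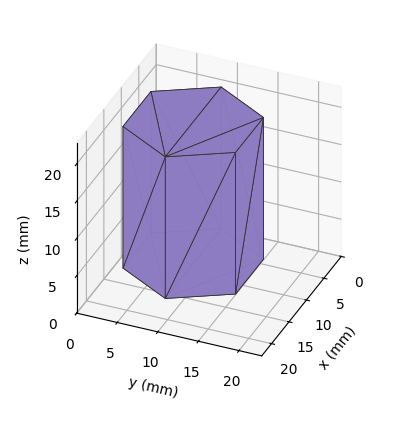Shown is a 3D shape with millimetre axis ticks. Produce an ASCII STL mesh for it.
Reading the render: the shape is a regular 6-sided prism (a cylinder approximated with 6 flat sides), circumscribed radius ≈ 8 mm, height ≈ 19 mm (dimensions read to the nearest mm from the axis ticks). For the STL, each face is triangulated and given an outward normal.

solid part
  facet normal 0.0000 0.0000 -1.0000
    outer loop
      vertex 4.000 14.928 0.000
      vertex 12.000 14.928 0.000
      vertex 16.000 8.000 0.000
    endloop
  endfacet
  facet normal 0.0000 0.0000 -1.0000
    outer loop
      vertex 0.000 8.000 0.000
      vertex 4.000 14.928 0.000
      vertex 16.000 8.000 0.000
    endloop
  endfacet
  facet normal 0.0000 0.0000 -1.0000
    outer loop
      vertex 4.000 1.072 0.000
      vertex 0.000 8.000 0.000
      vertex 16.000 8.000 0.000
    endloop
  endfacet
  facet normal 0.0000 0.0000 -1.0000
    outer loop
      vertex 12.000 1.072 0.000
      vertex 4.000 1.072 0.000
      vertex 16.000 8.000 0.000
    endloop
  endfacet
  facet normal 0.0000 0.0000 1.0000
    outer loop
      vertex 16.000 8.000 19.000
      vertex 12.000 14.928 19.000
      vertex 4.000 14.928 19.000
    endloop
  endfacet
  facet normal 0.0000 0.0000 1.0000
    outer loop
      vertex 16.000 8.000 19.000
      vertex 4.000 14.928 19.000
      vertex 0.000 8.000 19.000
    endloop
  endfacet
  facet normal 0.0000 0.0000 1.0000
    outer loop
      vertex 16.000 8.000 19.000
      vertex 0.000 8.000 19.000
      vertex 4.000 1.072 19.000
    endloop
  endfacet
  facet normal 0.0000 0.0000 1.0000
    outer loop
      vertex 16.000 8.000 19.000
      vertex 4.000 1.072 19.000
      vertex 12.000 1.072 19.000
    endloop
  endfacet
  facet normal 0.8660 0.5000 0.0000
    outer loop
      vertex 16.000 8.000 0.000
      vertex 12.000 14.928 0.000
      vertex 12.000 14.928 19.000
    endloop
  endfacet
  facet normal 0.8660 0.5000 0.0000
    outer loop
      vertex 16.000 8.000 0.000
      vertex 12.000 14.928 19.000
      vertex 16.000 8.000 19.000
    endloop
  endfacet
  facet normal 0.0000 1.0000 0.0000
    outer loop
      vertex 12.000 14.928 0.000
      vertex 4.000 14.928 0.000
      vertex 4.000 14.928 19.000
    endloop
  endfacet
  facet normal 0.0000 1.0000 0.0000
    outer loop
      vertex 12.000 14.928 0.000
      vertex 4.000 14.928 19.000
      vertex 12.000 14.928 19.000
    endloop
  endfacet
  facet normal -0.8660 0.5000 0.0000
    outer loop
      vertex 4.000 14.928 0.000
      vertex 0.000 8.000 0.000
      vertex 0.000 8.000 19.000
    endloop
  endfacet
  facet normal -0.8660 0.5000 0.0000
    outer loop
      vertex 4.000 14.928 0.000
      vertex 0.000 8.000 19.000
      vertex 4.000 14.928 19.000
    endloop
  endfacet
  facet normal -0.8660 -0.5000 0.0000
    outer loop
      vertex 0.000 8.000 0.000
      vertex 4.000 1.072 0.000
      vertex 4.000 1.072 19.000
    endloop
  endfacet
  facet normal -0.8660 -0.5000 0.0000
    outer loop
      vertex 0.000 8.000 0.000
      vertex 4.000 1.072 19.000
      vertex 0.000 8.000 19.000
    endloop
  endfacet
  facet normal 0.0000 -1.0000 0.0000
    outer loop
      vertex 4.000 1.072 0.000
      vertex 12.000 1.072 0.000
      vertex 12.000 1.072 19.000
    endloop
  endfacet
  facet normal 0.0000 -1.0000 0.0000
    outer loop
      vertex 4.000 1.072 0.000
      vertex 12.000 1.072 19.000
      vertex 4.000 1.072 19.000
    endloop
  endfacet
  facet normal 0.8660 -0.5000 0.0000
    outer loop
      vertex 12.000 1.072 0.000
      vertex 16.000 8.000 0.000
      vertex 16.000 8.000 19.000
    endloop
  endfacet
  facet normal 0.8660 -0.5000 0.0000
    outer loop
      vertex 12.000 1.072 0.000
      vertex 16.000 8.000 19.000
      vertex 12.000 1.072 19.000
    endloop
  endfacet
endsolid part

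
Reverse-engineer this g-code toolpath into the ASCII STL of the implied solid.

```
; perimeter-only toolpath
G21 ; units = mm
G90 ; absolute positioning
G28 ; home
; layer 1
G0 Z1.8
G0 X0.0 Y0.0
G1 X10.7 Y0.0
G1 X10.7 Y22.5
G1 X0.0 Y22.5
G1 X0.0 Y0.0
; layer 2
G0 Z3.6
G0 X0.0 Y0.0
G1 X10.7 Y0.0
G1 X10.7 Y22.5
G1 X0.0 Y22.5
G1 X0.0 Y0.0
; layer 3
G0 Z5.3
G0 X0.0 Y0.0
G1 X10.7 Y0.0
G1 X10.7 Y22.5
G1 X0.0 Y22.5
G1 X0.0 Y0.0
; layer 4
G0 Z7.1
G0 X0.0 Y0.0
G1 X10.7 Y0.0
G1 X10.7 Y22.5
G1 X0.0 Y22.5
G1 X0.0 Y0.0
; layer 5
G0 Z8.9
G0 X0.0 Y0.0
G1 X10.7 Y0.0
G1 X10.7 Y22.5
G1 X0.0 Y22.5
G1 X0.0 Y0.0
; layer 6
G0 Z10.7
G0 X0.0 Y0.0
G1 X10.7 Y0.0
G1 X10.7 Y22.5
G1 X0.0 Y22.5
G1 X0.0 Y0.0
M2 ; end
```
solid part
  facet normal 0.0000 0.0000 -1.0000
    outer loop
      vertex 10.7 22.5 0.0
      vertex 10.7 0.0 0.0
      vertex 0.0 0.0 0.0
    endloop
  endfacet
  facet normal 0.0000 0.0000 -1.0000
    outer loop
      vertex 0.0 22.5 0.0
      vertex 10.7 22.5 0.0
      vertex 0.0 0.0 0.0
    endloop
  endfacet
  facet normal 0.0000 0.0000 1.0000
    outer loop
      vertex 0.0 0.0 10.7
      vertex 10.7 0.0 10.7
      vertex 10.7 22.5 10.7
    endloop
  endfacet
  facet normal 0.0000 0.0000 1.0000
    outer loop
      vertex 0.0 0.0 10.7
      vertex 10.7 22.5 10.7
      vertex 0.0 22.5 10.7
    endloop
  endfacet
  facet normal 0.0000 -1.0000 0.0000
    outer loop
      vertex 0.0 0.0 0.0
      vertex 10.7 0.0 0.0
      vertex 10.7 0.0 10.7
    endloop
  endfacet
  facet normal 0.0000 -1.0000 0.0000
    outer loop
      vertex 0.0 0.0 0.0
      vertex 10.7 0.0 10.7
      vertex 0.0 0.0 10.7
    endloop
  endfacet
  facet normal 0.0000 1.0000 0.0000
    outer loop
      vertex 10.7 22.5 10.7
      vertex 10.7 22.5 0.0
      vertex 0.0 22.5 0.0
    endloop
  endfacet
  facet normal 0.0000 1.0000 0.0000
    outer loop
      vertex 0.0 22.5 10.7
      vertex 10.7 22.5 10.7
      vertex 0.0 22.5 0.0
    endloop
  endfacet
  facet normal -1.0000 0.0000 0.0000
    outer loop
      vertex 0.0 22.5 10.7
      vertex 0.0 22.5 0.0
      vertex 0.0 0.0 0.0
    endloop
  endfacet
  facet normal -1.0000 0.0000 0.0000
    outer loop
      vertex 0.0 0.0 10.7
      vertex 0.0 22.5 10.7
      vertex 0.0 0.0 0.0
    endloop
  endfacet
  facet normal 1.0000 0.0000 0.0000
    outer loop
      vertex 10.7 0.0 0.0
      vertex 10.7 22.5 0.0
      vertex 10.7 22.5 10.7
    endloop
  endfacet
  facet normal 1.0000 0.0000 0.0000
    outer loop
      vertex 10.7 0.0 0.0
      vertex 10.7 22.5 10.7
      vertex 10.7 0.0 10.7
    endloop
  endfacet
endsolid part

The G0 Z moves step by Δz≈1.8 mm. Every layer's G1 loop is the same polygon, so the solid is a straight extrusion of it from z=0 to z≈10.7. Closing with flat bottom and top caps and triangulating gives 12 facets — a rectangular box, roughly 10.7 × 22.5 mm footprint and 10.7 mm tall.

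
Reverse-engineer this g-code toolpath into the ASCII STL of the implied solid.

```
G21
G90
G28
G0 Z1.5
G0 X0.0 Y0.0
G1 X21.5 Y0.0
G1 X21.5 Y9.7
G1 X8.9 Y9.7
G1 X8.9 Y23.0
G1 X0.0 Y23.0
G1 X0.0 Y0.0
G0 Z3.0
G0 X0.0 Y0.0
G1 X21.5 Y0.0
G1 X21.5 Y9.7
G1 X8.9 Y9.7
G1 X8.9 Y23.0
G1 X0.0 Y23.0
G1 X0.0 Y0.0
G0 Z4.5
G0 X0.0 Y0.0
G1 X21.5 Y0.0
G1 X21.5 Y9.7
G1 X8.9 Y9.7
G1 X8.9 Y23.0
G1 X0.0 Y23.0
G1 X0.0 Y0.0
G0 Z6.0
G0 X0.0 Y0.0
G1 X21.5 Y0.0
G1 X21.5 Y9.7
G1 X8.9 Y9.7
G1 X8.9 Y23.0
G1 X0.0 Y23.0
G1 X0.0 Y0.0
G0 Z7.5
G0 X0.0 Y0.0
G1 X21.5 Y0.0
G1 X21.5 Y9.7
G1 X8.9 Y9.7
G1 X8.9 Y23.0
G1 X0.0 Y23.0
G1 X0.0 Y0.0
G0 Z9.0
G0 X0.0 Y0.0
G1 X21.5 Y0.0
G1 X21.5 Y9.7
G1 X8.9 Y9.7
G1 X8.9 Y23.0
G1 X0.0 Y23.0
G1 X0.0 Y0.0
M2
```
solid part
  facet normal 0.0000 0.0000 -1.0000
    outer loop
      vertex 21.5 9.7 0.0
      vertex 21.5 0.0 0.0
      vertex 0.0 0.0 0.0
    endloop
  endfacet
  facet normal 0.0000 0.0000 -1.0000
    outer loop
      vertex 8.9 9.7 0.0
      vertex 21.5 9.7 0.0
      vertex 0.0 0.0 0.0
    endloop
  endfacet
  facet normal 0.0000 0.0000 -1.0000
    outer loop
      vertex 8.9 23.0 0.0
      vertex 8.9 9.7 0.0
      vertex 0.0 0.0 0.0
    endloop
  endfacet
  facet normal 0.0000 0.0000 -1.0000
    outer loop
      vertex 0.0 23.0 0.0
      vertex 8.9 23.0 0.0
      vertex 0.0 0.0 0.0
    endloop
  endfacet
  facet normal 0.0000 0.0000 1.0000
    outer loop
      vertex 0.0 0.0 9.0
      vertex 21.5 0.0 9.0
      vertex 21.5 9.7 9.0
    endloop
  endfacet
  facet normal 0.0000 0.0000 1.0000
    outer loop
      vertex 0.0 0.0 9.0
      vertex 21.5 9.7 9.0
      vertex 8.9 9.7 9.0
    endloop
  endfacet
  facet normal 0.0000 0.0000 1.0000
    outer loop
      vertex 0.0 0.0 9.0
      vertex 8.9 9.7 9.0
      vertex 8.9 23.0 9.0
    endloop
  endfacet
  facet normal 0.0000 0.0000 1.0000
    outer loop
      vertex 0.0 0.0 9.0
      vertex 8.9 23.0 9.0
      vertex 0.0 23.0 9.0
    endloop
  endfacet
  facet normal 0.0000 -1.0000 0.0000
    outer loop
      vertex 0.0 0.0 0.0
      vertex 21.5 0.0 0.0
      vertex 21.5 0.0 9.0
    endloop
  endfacet
  facet normal 0.0000 -1.0000 0.0000
    outer loop
      vertex 0.0 0.0 0.0
      vertex 21.5 0.0 9.0
      vertex 0.0 0.0 9.0
    endloop
  endfacet
  facet normal 1.0000 0.0000 0.0000
    outer loop
      vertex 21.5 0.0 0.0
      vertex 21.5 9.7 0.0
      vertex 21.5 9.7 9.0
    endloop
  endfacet
  facet normal 1.0000 0.0000 0.0000
    outer loop
      vertex 21.5 0.0 0.0
      vertex 21.5 9.7 9.0
      vertex 21.5 0.0 9.0
    endloop
  endfacet
  facet normal 0.0000 1.0000 0.0000
    outer loop
      vertex 21.5 9.7 0.0
      vertex 8.9 9.7 0.0
      vertex 8.9 9.7 9.0
    endloop
  endfacet
  facet normal 0.0000 1.0000 0.0000
    outer loop
      vertex 21.5 9.7 0.0
      vertex 8.9 9.7 9.0
      vertex 21.5 9.7 9.0
    endloop
  endfacet
  facet normal 1.0000 0.0000 0.0000
    outer loop
      vertex 8.9 9.7 0.0
      vertex 8.9 23.0 0.0
      vertex 8.9 23.0 9.0
    endloop
  endfacet
  facet normal 1.0000 0.0000 0.0000
    outer loop
      vertex 8.9 9.7 0.0
      vertex 8.9 23.0 9.0
      vertex 8.9 9.7 9.0
    endloop
  endfacet
  facet normal 0.0000 1.0000 0.0000
    outer loop
      vertex 8.9 23.0 0.0
      vertex 0.0 23.0 0.0
      vertex 0.0 23.0 9.0
    endloop
  endfacet
  facet normal 0.0000 1.0000 0.0000
    outer loop
      vertex 8.9 23.0 0.0
      vertex 0.0 23.0 9.0
      vertex 8.9 23.0 9.0
    endloop
  endfacet
  facet normal -1.0000 0.0000 0.0000
    outer loop
      vertex 0.0 23.0 0.0
      vertex 0.0 0.0 0.0
      vertex 0.0 0.0 9.0
    endloop
  endfacet
  facet normal -1.0000 0.0000 0.0000
    outer loop
      vertex 0.0 23.0 0.0
      vertex 0.0 0.0 9.0
      vertex 0.0 23.0 9.0
    endloop
  endfacet
endsolid part

The G0 Z moves step by Δz≈1.5 mm. Every layer's G1 loop is the same polygon, so the solid is a straight extrusion of it from z=0 to z≈9. Closing with flat bottom and top caps and triangulating gives 20 facets — an L-shaped prism: outer 21.5 × 23 mm, arm thicknesses ≈ 9.7 mm (horizontal) and 8.9 mm (vertical), extruded 9 mm in z.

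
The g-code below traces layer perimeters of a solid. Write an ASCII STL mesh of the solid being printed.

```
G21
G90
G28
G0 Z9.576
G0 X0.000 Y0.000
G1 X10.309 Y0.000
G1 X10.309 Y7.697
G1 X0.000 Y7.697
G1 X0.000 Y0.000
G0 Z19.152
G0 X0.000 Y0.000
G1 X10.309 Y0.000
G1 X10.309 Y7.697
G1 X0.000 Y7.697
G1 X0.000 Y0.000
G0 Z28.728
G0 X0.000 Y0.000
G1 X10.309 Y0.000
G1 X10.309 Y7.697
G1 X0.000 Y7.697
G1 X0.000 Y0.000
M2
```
solid part
  facet normal 0.0000 0.0000 -1.0000
    outer loop
      vertex 10.309 7.697 0.000
      vertex 10.309 0.000 0.000
      vertex 0.000 0.000 0.000
    endloop
  endfacet
  facet normal 0.0000 0.0000 -1.0000
    outer loop
      vertex 0.000 7.697 0.000
      vertex 10.309 7.697 0.000
      vertex 0.000 0.000 0.000
    endloop
  endfacet
  facet normal 0.0000 0.0000 1.0000
    outer loop
      vertex 0.000 0.000 28.728
      vertex 10.309 0.000 28.728
      vertex 10.309 7.697 28.728
    endloop
  endfacet
  facet normal 0.0000 0.0000 1.0000
    outer loop
      vertex 0.000 0.000 28.728
      vertex 10.309 7.697 28.728
      vertex 0.000 7.697 28.728
    endloop
  endfacet
  facet normal 0.0000 -1.0000 0.0000
    outer loop
      vertex 0.000 0.000 0.000
      vertex 10.309 0.000 0.000
      vertex 10.309 0.000 28.728
    endloop
  endfacet
  facet normal 0.0000 -1.0000 0.0000
    outer loop
      vertex 0.000 0.000 0.000
      vertex 10.309 0.000 28.728
      vertex 0.000 0.000 28.728
    endloop
  endfacet
  facet normal 0.0000 1.0000 0.0000
    outer loop
      vertex 10.309 7.697 28.728
      vertex 10.309 7.697 0.000
      vertex 0.000 7.697 0.000
    endloop
  endfacet
  facet normal 0.0000 1.0000 0.0000
    outer loop
      vertex 0.000 7.697 28.728
      vertex 10.309 7.697 28.728
      vertex 0.000 7.697 0.000
    endloop
  endfacet
  facet normal -1.0000 0.0000 0.0000
    outer loop
      vertex 0.000 7.697 28.728
      vertex 0.000 7.697 0.000
      vertex 0.000 0.000 0.000
    endloop
  endfacet
  facet normal -1.0000 0.0000 0.0000
    outer loop
      vertex 0.000 0.000 28.728
      vertex 0.000 7.697 28.728
      vertex 0.000 0.000 0.000
    endloop
  endfacet
  facet normal 1.0000 0.0000 0.0000
    outer loop
      vertex 10.309 0.000 0.000
      vertex 10.309 7.697 0.000
      vertex 10.309 7.697 28.728
    endloop
  endfacet
  facet normal 1.0000 0.0000 0.0000
    outer loop
      vertex 10.309 0.000 0.000
      vertex 10.309 7.697 28.728
      vertex 10.309 0.000 28.728
    endloop
  endfacet
endsolid part

The G0 Z moves step by Δz≈9.576 mm. Every layer's G1 loop is the same polygon, so the solid is a straight extrusion of it from z=0 to z≈28.7. Closing with flat bottom and top caps and triangulating gives 12 facets — a rectangular box, roughly 10.3 × 7.7 mm footprint and 28.7 mm tall.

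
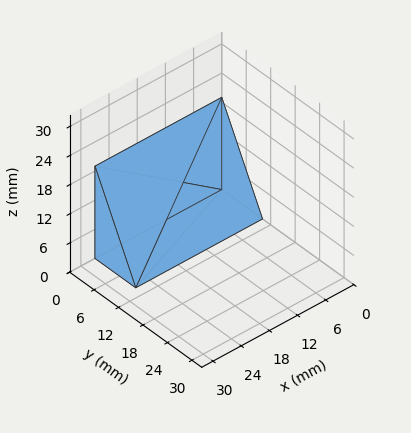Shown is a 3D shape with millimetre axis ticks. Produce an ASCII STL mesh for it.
Reading the render: the shape is a wedge (ramp): 27 × 10 mm base, rising to 19 mm along the y=0 edge and sloping linearly to z=0 at y=10 (dimensions read to the nearest mm from the axis ticks). For the STL, each face is triangulated and given an outward normal.

solid part
  facet normal 0.0000 0.0000 -1.0000
    outer loop
      vertex 27.00 10.00 0.00
      vertex 27.00 0.00 0.00
      vertex 0.00 0.00 0.00
    endloop
  endfacet
  facet normal 0.0000 0.0000 -1.0000
    outer loop
      vertex 0.00 10.00 0.00
      vertex 27.00 10.00 0.00
      vertex 0.00 0.00 0.00
    endloop
  endfacet
  facet normal 0.0000 -1.0000 0.0000
    outer loop
      vertex 0.00 0.00 0.00
      vertex 27.00 0.00 0.00
      vertex 27.00 0.00 19.00
    endloop
  endfacet
  facet normal 0.0000 -1.0000 0.0000
    outer loop
      vertex 0.00 0.00 0.00
      vertex 27.00 0.00 19.00
      vertex 0.00 0.00 19.00
    endloop
  endfacet
  facet normal 0.0000 0.8849 0.4657
    outer loop
      vertex 0.00 0.00 19.00
      vertex 27.00 0.00 19.00
      vertex 27.00 10.00 0.00
    endloop
  endfacet
  facet normal 0.0000 0.8849 0.4657
    outer loop
      vertex 0.00 0.00 19.00
      vertex 27.00 10.00 0.00
      vertex 0.00 10.00 0.00
    endloop
  endfacet
  facet normal -1.0000 0.0000 0.0000
    outer loop
      vertex 0.00 0.00 19.00
      vertex 0.00 10.00 0.00
      vertex 0.00 0.00 0.00
    endloop
  endfacet
  facet normal 1.0000 0.0000 0.0000
    outer loop
      vertex 27.00 0.00 0.00
      vertex 27.00 10.00 0.00
      vertex 27.00 0.00 19.00
    endloop
  endfacet
endsolid part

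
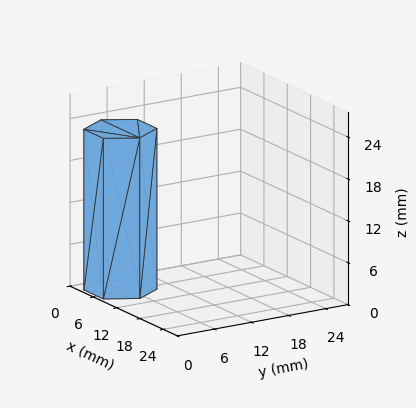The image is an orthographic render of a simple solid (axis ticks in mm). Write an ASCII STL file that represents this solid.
Reading the render: the shape is a regular 6-sided prism (a cylinder approximated with 6 flat sides), circumscribed radius ≈ 5 mm, height ≈ 23 mm (dimensions read to the nearest mm from the axis ticks). For the STL, each face is triangulated and given an outward normal.

solid part
  facet normal 0.0000 0.0000 -1.0000
    outer loop
      vertex 2.50 9.33 0.00
      vertex 7.50 9.33 0.00
      vertex 10.00 5.00 0.00
    endloop
  endfacet
  facet normal 0.0000 0.0000 -1.0000
    outer loop
      vertex 0.00 5.00 0.00
      vertex 2.50 9.33 0.00
      vertex 10.00 5.00 0.00
    endloop
  endfacet
  facet normal 0.0000 0.0000 -1.0000
    outer loop
      vertex 2.50 0.67 0.00
      vertex 0.00 5.00 0.00
      vertex 10.00 5.00 0.00
    endloop
  endfacet
  facet normal 0.0000 0.0000 -1.0000
    outer loop
      vertex 7.50 0.67 0.00
      vertex 2.50 0.67 0.00
      vertex 10.00 5.00 0.00
    endloop
  endfacet
  facet normal 0.0000 0.0000 1.0000
    outer loop
      vertex 10.00 5.00 23.00
      vertex 7.50 9.33 23.00
      vertex 2.50 9.33 23.00
    endloop
  endfacet
  facet normal 0.0000 0.0000 1.0000
    outer loop
      vertex 10.00 5.00 23.00
      vertex 2.50 9.33 23.00
      vertex 0.00 5.00 23.00
    endloop
  endfacet
  facet normal 0.0000 0.0000 1.0000
    outer loop
      vertex 10.00 5.00 23.00
      vertex 0.00 5.00 23.00
      vertex 2.50 0.67 23.00
    endloop
  endfacet
  facet normal 0.0000 0.0000 1.0000
    outer loop
      vertex 10.00 5.00 23.00
      vertex 2.50 0.67 23.00
      vertex 7.50 0.67 23.00
    endloop
  endfacet
  facet normal 0.8660 0.5000 0.0000
    outer loop
      vertex 10.00 5.00 0.00
      vertex 7.50 9.33 0.00
      vertex 7.50 9.33 23.00
    endloop
  endfacet
  facet normal 0.8660 0.5000 0.0000
    outer loop
      vertex 10.00 5.00 0.00
      vertex 7.50 9.33 23.00
      vertex 10.00 5.00 23.00
    endloop
  endfacet
  facet normal 0.0000 1.0000 0.0000
    outer loop
      vertex 7.50 9.33 0.00
      vertex 2.50 9.33 0.00
      vertex 2.50 9.33 23.00
    endloop
  endfacet
  facet normal 0.0000 1.0000 0.0000
    outer loop
      vertex 7.50 9.33 0.00
      vertex 2.50 9.33 23.00
      vertex 7.50 9.33 23.00
    endloop
  endfacet
  facet normal -0.8660 0.5000 0.0000
    outer loop
      vertex 2.50 9.33 0.00
      vertex 0.00 5.00 0.00
      vertex 0.00 5.00 23.00
    endloop
  endfacet
  facet normal -0.8660 0.5000 0.0000
    outer loop
      vertex 2.50 9.33 0.00
      vertex 0.00 5.00 23.00
      vertex 2.50 9.33 23.00
    endloop
  endfacet
  facet normal -0.8660 -0.5000 0.0000
    outer loop
      vertex 0.00 5.00 0.00
      vertex 2.50 0.67 0.00
      vertex 2.50 0.67 23.00
    endloop
  endfacet
  facet normal -0.8660 -0.5000 0.0000
    outer loop
      vertex 0.00 5.00 0.00
      vertex 2.50 0.67 23.00
      vertex 0.00 5.00 23.00
    endloop
  endfacet
  facet normal 0.0000 -1.0000 0.0000
    outer loop
      vertex 2.50 0.67 0.00
      vertex 7.50 0.67 0.00
      vertex 7.50 0.67 23.00
    endloop
  endfacet
  facet normal 0.0000 -1.0000 0.0000
    outer loop
      vertex 2.50 0.67 0.00
      vertex 7.50 0.67 23.00
      vertex 2.50 0.67 23.00
    endloop
  endfacet
  facet normal 0.8660 -0.5000 0.0000
    outer loop
      vertex 7.50 0.67 0.00
      vertex 10.00 5.00 0.00
      vertex 10.00 5.00 23.00
    endloop
  endfacet
  facet normal 0.8660 -0.5000 0.0000
    outer loop
      vertex 7.50 0.67 0.00
      vertex 10.00 5.00 23.00
      vertex 7.50 0.67 23.00
    endloop
  endfacet
endsolid part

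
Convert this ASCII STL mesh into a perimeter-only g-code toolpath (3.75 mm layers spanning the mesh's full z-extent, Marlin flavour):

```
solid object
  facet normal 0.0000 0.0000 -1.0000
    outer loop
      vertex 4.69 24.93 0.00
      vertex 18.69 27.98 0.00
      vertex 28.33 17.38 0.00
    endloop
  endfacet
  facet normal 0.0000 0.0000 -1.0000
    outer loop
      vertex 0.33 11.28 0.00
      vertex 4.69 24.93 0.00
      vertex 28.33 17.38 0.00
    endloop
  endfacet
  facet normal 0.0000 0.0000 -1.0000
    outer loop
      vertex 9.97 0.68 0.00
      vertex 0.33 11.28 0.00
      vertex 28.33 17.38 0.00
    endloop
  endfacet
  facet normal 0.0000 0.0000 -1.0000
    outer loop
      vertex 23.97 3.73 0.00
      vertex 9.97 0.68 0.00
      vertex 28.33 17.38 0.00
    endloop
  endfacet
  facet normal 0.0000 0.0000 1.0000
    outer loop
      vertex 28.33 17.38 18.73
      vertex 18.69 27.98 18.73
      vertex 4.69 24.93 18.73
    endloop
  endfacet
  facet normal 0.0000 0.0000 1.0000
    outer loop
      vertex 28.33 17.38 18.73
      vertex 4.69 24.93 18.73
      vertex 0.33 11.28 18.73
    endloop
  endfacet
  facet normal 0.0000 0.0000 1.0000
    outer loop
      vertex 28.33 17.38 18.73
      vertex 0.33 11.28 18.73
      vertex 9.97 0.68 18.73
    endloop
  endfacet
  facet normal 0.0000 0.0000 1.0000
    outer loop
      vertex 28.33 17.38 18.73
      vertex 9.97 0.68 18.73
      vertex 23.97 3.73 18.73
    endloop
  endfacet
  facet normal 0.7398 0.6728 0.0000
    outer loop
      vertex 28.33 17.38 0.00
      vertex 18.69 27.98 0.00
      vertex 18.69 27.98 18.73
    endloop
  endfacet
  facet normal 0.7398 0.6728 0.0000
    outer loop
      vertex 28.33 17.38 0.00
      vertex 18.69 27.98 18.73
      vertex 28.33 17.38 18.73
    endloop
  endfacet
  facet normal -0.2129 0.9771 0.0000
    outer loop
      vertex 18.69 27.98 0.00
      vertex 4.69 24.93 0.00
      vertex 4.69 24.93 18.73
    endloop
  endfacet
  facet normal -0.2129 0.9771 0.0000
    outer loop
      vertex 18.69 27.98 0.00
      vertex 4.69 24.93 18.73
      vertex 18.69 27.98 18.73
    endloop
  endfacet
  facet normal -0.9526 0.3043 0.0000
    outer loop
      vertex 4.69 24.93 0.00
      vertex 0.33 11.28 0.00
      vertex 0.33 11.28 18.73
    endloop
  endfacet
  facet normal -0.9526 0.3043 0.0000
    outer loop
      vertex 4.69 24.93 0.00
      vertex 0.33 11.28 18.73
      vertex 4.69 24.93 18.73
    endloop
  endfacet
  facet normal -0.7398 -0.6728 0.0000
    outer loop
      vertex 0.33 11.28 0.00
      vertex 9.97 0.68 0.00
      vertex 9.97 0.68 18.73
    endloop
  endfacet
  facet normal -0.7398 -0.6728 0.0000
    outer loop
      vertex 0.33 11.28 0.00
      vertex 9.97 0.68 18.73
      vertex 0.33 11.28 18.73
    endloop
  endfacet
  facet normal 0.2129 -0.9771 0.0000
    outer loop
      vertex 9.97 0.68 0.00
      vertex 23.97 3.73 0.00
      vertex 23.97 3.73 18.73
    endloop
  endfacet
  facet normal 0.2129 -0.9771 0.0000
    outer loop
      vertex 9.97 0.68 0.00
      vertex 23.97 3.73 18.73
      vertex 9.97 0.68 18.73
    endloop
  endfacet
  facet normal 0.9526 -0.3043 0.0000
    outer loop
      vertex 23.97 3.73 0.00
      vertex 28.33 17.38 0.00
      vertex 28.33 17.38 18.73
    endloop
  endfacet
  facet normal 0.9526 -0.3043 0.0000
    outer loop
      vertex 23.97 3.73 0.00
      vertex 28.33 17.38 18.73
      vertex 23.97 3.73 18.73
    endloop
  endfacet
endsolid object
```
; perimeter-only toolpath
G21 ; units = mm
G90 ; absolute positioning
G28 ; home
; layer 1
G0 Z3.75
G0 X28.33 Y17.38
G1 X18.69 Y27.98
G1 X4.69 Y24.93
G1 X0.33 Y11.28
G1 X9.97 Y0.68
G1 X23.97 Y3.73
G1 X28.33 Y17.38
; layer 2
G0 Z7.49
G0 X28.33 Y17.38
G1 X18.69 Y27.98
G1 X4.69 Y24.93
G1 X0.33 Y11.28
G1 X9.97 Y0.68
G1 X23.97 Y3.73
G1 X28.33 Y17.38
; layer 3
G0 Z11.24
G0 X28.33 Y17.38
G1 X18.69 Y27.98
G1 X4.69 Y24.93
G1 X0.33 Y11.28
G1 X9.97 Y0.68
G1 X23.97 Y3.73
G1 X28.33 Y17.38
; layer 4
G0 Z14.98
G0 X28.33 Y17.38
G1 X18.69 Y27.98
G1 X4.69 Y24.93
G1 X0.33 Y11.28
G1 X9.97 Y0.68
G1 X23.97 Y3.73
G1 X28.33 Y17.38
; layer 5
G0 Z18.73
G0 X28.33 Y17.38
G1 X18.69 Y27.98
G1 X4.69 Y24.93
G1 X0.33 Y11.28
G1 X9.97 Y0.68
G1 X23.97 Y3.73
G1 X28.33 Y17.38
M2 ; end

The solid is a regular 6-sided prism (a cylinder approximated with 6 flat sides), circumscribed radius ≈ 14.3 mm, height ≈ 18.7 mm. Slicing at Δz = 3.75 mm — 5 equal slices spanning the solid's height, so layer i sits at z = i·h/5 — gives 5 non-empty perimeters. Each is a 6-segment closed polygon; G0 lifts to the layer z and rapids to the start vertex, then G1 traces the edges.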